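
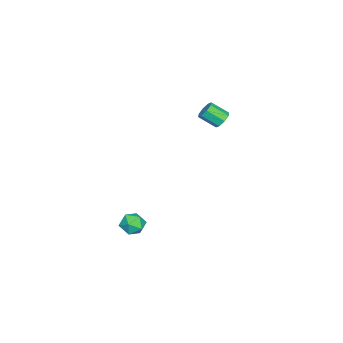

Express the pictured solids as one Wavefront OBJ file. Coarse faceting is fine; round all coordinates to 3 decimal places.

v -3.395 2.912 1.263
v -3.074 2.702 0.897
v -2.904 1.857 1.532
v -3.225 2.068 1.897
v -2.875 2.939 1.16
v -2.706 2.094 1.795
v -2.981 3.161 1.483
v -2.812 2.316 2.118
v -3.329 3.237 1.677
v -3.16 2.392 2.311
v -3.716 3.123 1.628
v -3.546 2.278 2.263
v -3.914 2.886 1.365
v -3.745 2.041 2
v -3.808 2.664 1.042
v -3.639 1.819 1.677
v -3.46 2.588 0.849
v -3.291 1.743 1.483
v 3.314 1.357 -2.69
v 3.642 1.58 -2.133
v 3.018 0.44 -2.147
v 3.346 0.663 -1.59
v 2.777 0.977 -1.801
v 2.959 1.544 -2.136
v 3.701 0.476 -2.144
v 3.883 1.043 -2.479
v 3.881 1.036 -1.796
v 3.31 1.346 -1.584
v 3.35 0.674 -2.696
v 2.779 0.984 -2.484
f 2 1 5
f 2 5 3
f 3 5 6
f 3 6 4
f 5 1 7
f 5 7 6
f 6 7 8
f 6 8 4
f 7 1 9
f 7 9 8
f 8 9 10
f 8 10 4
f 9 1 11
f 9 11 10
f 10 11 12
f 10 12 4
f 11 1 13
f 11 13 12
f 12 13 14
f 12 14 4
f 13 1 15
f 13 15 14
f 14 15 16
f 14 16 4
f 15 1 17
f 15 17 16
f 16 17 18
f 16 18 4
f 17 1 2
f 17 2 18
f 18 2 3
f 18 3 4
f 19 30 24
f 19 24 20
f 19 20 26
f 19 26 29
f 19 29 30
f 20 24 28
f 24 30 23
f 30 29 21
f 29 26 25
f 26 20 27
f 22 28 23
f 22 23 21
f 22 21 25
f 22 25 27
f 22 27 28
f 23 28 24
f 21 23 30
f 25 21 29
f 27 25 26
f 28 27 20



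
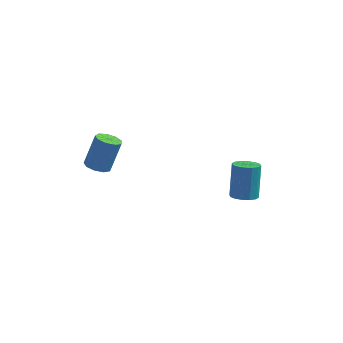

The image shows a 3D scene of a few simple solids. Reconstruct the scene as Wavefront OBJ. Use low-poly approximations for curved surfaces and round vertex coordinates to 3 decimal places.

v 2.829 2.332 -3.062
v 3.353 2.058 -2.915
v 3.316 2.773 -1.451
v 2.791 3.048 -1.598
v 3.438 2.332 -3.046
v 3.401 3.047 -1.582
v 3.36 2.606 -3.182
v 3.323 3.321 -1.718
v 3.14 2.807 -3.286
v 3.103 3.522 -1.822
v 2.836 2.88 -3.33
v 2.799 3.596 -1.866
v 2.53 2.807 -3.302
v 2.493 3.523 -1.838
v 2.304 2.607 -3.209
v 2.267 3.322 -1.745
v 2.219 2.333 -3.078
v 2.182 3.048 -1.614
v 2.297 2.059 -2.942
v 2.26 2.774 -1.478
v 2.517 1.858 -2.838
v 2.48 2.573 -1.374
v 2.821 1.784 -2.794
v 2.784 2.5 -1.33
v 3.127 1.857 -2.822
v 3.09 2.573 -1.358
v -2.278 -1.964 1.836
v -1.931 -2.384 1.905
v -1.575 -1.877 3.194
v -1.922 -1.456 3.124
v -1.752 -2.096 1.742
v -1.396 -1.589 3.031
v -1.82 -1.746 1.623
v -1.464 -1.238 2.912
v -2.102 -1.497 1.603
v -1.746 -0.99 2.892
v -2.466 -1.467 1.692
v -2.11 -0.96 2.981
v -2.742 -1.669 1.848
v -2.386 -1.162 3.137
v -2.802 -2.009 1.998
v -2.445 -1.502 3.287
v -2.616 -2.328 2.072
v -2.259 -1.821 3.361
v -2.272 -2.476 2.035
v -1.916 -1.969 3.324
f 2 1 5
f 2 5 3
f 3 5 6
f 3 6 4
f 5 1 7
f 5 7 6
f 6 7 8
f 6 8 4
f 7 1 9
f 7 9 8
f 8 9 10
f 8 10 4
f 9 1 11
f 9 11 10
f 10 11 12
f 10 12 4
f 11 1 13
f 11 13 12
f 12 13 14
f 12 14 4
f 13 1 15
f 13 15 14
f 14 15 16
f 14 16 4
f 15 1 17
f 15 17 16
f 16 17 18
f 16 18 4
f 17 1 19
f 17 19 18
f 18 19 20
f 18 20 4
f 19 1 21
f 19 21 20
f 20 21 22
f 20 22 4
f 21 1 23
f 21 23 22
f 22 23 24
f 22 24 4
f 23 1 25
f 23 25 24
f 24 25 26
f 24 26 4
f 25 1 2
f 25 2 26
f 26 2 3
f 26 3 4
f 28 27 31
f 28 31 29
f 29 31 32
f 29 32 30
f 31 27 33
f 31 33 32
f 32 33 34
f 32 34 30
f 33 27 35
f 33 35 34
f 34 35 36
f 34 36 30
f 35 27 37
f 35 37 36
f 36 37 38
f 36 38 30
f 37 27 39
f 37 39 38
f 38 39 40
f 38 40 30
f 39 27 41
f 39 41 40
f 40 41 42
f 40 42 30
f 41 27 43
f 41 43 42
f 42 43 44
f 42 44 30
f 43 27 45
f 43 45 44
f 44 45 46
f 44 46 30
f 45 27 28
f 45 28 46
f 46 28 29
f 46 29 30



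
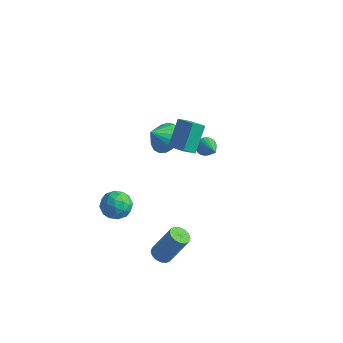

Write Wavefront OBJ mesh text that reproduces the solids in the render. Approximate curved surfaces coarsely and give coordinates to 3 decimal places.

v 1.351 4.016 -1.588
v 1.707 4.542 -1.51
v 2.629 3.004 -0.612
v 1.561 4.551 -1.308
v 1.382 4.48 -1.148
v 1.199 4.338 -1.056
v 1.039 4.146 -1.044
v 0.926 3.935 -1.115
v 0.878 3.736 -1.259
v 0.902 3.58 -1.452
v 0.994 3.49 -1.666
v 1.141 3.48 -1.868
v 1.319 3.552 -2.027
v 1.502 3.694 -2.12
v 1.662 3.885 -2.131
v 1.775 4.096 -2.06
v 1.823 4.295 -1.917
v 1.799 4.451 -1.724
v -0.731 -2.116 -2.096
v 0.248 -2.075 -2.219
v -0.628 -3.685 -1.801
v 0.351 -3.644 -1.924
v -0.067 -3.212 -1.139
v -0.13 -2.243 -1.322
v -0.25 -3.517 -2.698
v -0.313 -2.548 -2.881
v 0.546 -2.941 -2.591
v 0.659 -2.752 -1.628
v -1.039 -3.008 -2.392
v -0.926 -2.819 -1.429
v -0.251 -1.958 -2.183
v -0.129 -3.802 -1.837
v -0.375 -3.548 -1.375
v 0.201 -3.524 -1.448
v -0.473 -2.057 -1.656
v 0.103 -2.032 -1.728
v -0.082 -2.701 -1.094
v -0.483 -3.728 -2.292
v 0.093 -3.703 -2.364
v -0.581 -2.236 -2.572
v -0.005 -2.212 -2.645
v -0.298 -3.059 -2.926
v 0.5 -2.443 -2.475
v 0.561 -3.365 -2.301
v 0.207 -3.29 -2.756
v 0.17 -2.721 -2.864
v 0.567 -2.332 -1.908
v 0.627 -3.254 -1.735
v 0.382 -3 -1.274
v 0.344 -2.43 -1.381
v 0.742 -2.841 -2.127
v -1.007 -2.506 -2.285
v -0.947 -3.428 -2.112
v -0.724 -3.33 -2.639
v -0.762 -2.76 -2.746
v -0.941 -2.395 -1.719
v -0.88 -3.317 -1.545
v -0.55 -3.039 -1.156
v -0.587 -2.47 -1.264
v -1.122 -2.919 -1.893
v 2.206 0.003 2.141
v 1.851 -0.693 2.733
v 2.027 1.242 3.489
v 1.672 0.547 4.081
v 3.328 -0.247 2.519
v 2.973 -0.942 3.111
v 3.149 0.993 3.867
v 2.794 0.297 4.459
v 2.964 -3.164 -4.591
v 3.327 -3.703 -4.601
v 4.22 -3.134 -2.718
v 3.856 -2.596 -2.709
v 3.512 -3.47 -4.759
v 4.405 -2.902 -2.876
v 3.55 -3.156 -4.872
v 4.443 -2.587 -2.989
v 3.431 -2.843 -4.91
v 4.323 -2.275 -3.027
v 3.186 -2.617 -4.862
v 4.079 -2.048 -2.979
v 2.882 -2.537 -4.742
v 3.775 -1.969 -2.859
v 2.6 -2.626 -4.582
v 3.493 -2.057 -2.699
v 2.415 -2.858 -4.424
v 3.308 -2.29 -2.541
v 2.377 -3.173 -4.311
v 3.27 -2.604 -2.428
v 2.497 -3.485 -4.273
v 3.389 -2.917 -2.39
v 2.741 -3.712 -4.321
v 3.634 -3.143 -2.438
v 3.045 -3.791 -4.441
v 3.938 -3.223 -2.558
v 0.314 1.333 0.928
v 1.2 0.771 0.889
v -0.154 0.527 1.892
v 1.297 1.125 1.232
v 1.169 1.527 1.506
v 0.845 1.884 1.647
v 0.399 2.115 1.624
v -0.066 2.167 1.442
v -0.444 2.027 1.142
v -0.649 1.729 0.793
v -0.633 1.34 0.475
v -0.4 0.95 0.261
v -0.004 0.647 0.2
v 0.465 0.501 0.306
v 0.9 0.546 0.554
f 2 1 4
f 2 4 3
f 4 1 5
f 4 5 3
f 5 1 6
f 5 6 3
f 6 1 7
f 6 7 3
f 7 1 8
f 7 8 3
f 8 1 9
f 8 9 3
f 9 1 10
f 9 10 3
f 10 1 11
f 10 11 3
f 11 1 12
f 11 12 3
f 12 1 13
f 12 13 3
f 13 1 14
f 13 14 3
f 14 1 15
f 14 15 3
f 15 1 16
f 15 16 3
f 16 1 17
f 16 17 3
f 17 1 18
f 17 18 3
f 18 1 2
f 18 2 3
f 19 56 35
f 56 30 59
f 35 59 24
f 56 59 35
f 19 35 31
f 35 24 36
f 31 36 20
f 35 36 31
f 19 31 40
f 31 20 41
f 40 41 26
f 31 41 40
f 19 40 52
f 40 26 55
f 52 55 29
f 40 55 52
f 19 52 56
f 52 29 60
f 56 60 30
f 52 60 56
f 20 36 47
f 36 24 50
f 47 50 28
f 36 50 47
f 24 59 37
f 59 30 58
f 37 58 23
f 59 58 37
f 30 60 57
f 60 29 53
f 57 53 21
f 60 53 57
f 29 55 54
f 55 26 42
f 54 42 25
f 55 42 54
f 26 41 46
f 41 20 43
f 46 43 27
f 41 43 46
f 22 48 34
f 48 28 49
f 34 49 23
f 48 49 34
f 22 34 32
f 34 23 33
f 32 33 21
f 34 33 32
f 22 32 39
f 32 21 38
f 39 38 25
f 32 38 39
f 22 39 44
f 39 25 45
f 44 45 27
f 39 45 44
f 22 44 48
f 44 27 51
f 48 51 28
f 44 51 48
f 23 49 37
f 49 28 50
f 37 50 24
f 49 50 37
f 21 33 57
f 33 23 58
f 57 58 30
f 33 58 57
f 25 38 54
f 38 21 53
f 54 53 29
f 38 53 54
f 27 45 46
f 45 25 42
f 46 42 26
f 45 42 46
f 28 51 47
f 51 27 43
f 47 43 20
f 51 43 47
f 62 64 61
f 65 62 61
f 61 64 63
f 63 65 61
f 62 68 64
f 66 62 65
f 66 68 62
f 64 68 63
f 67 65 63
f 63 68 67
f 67 66 65
f 68 66 67
f 70 69 73
f 70 73 71
f 71 73 74
f 71 74 72
f 73 69 75
f 73 75 74
f 74 75 76
f 74 76 72
f 75 69 77
f 75 77 76
f 76 77 78
f 76 78 72
f 77 69 79
f 77 79 78
f 78 79 80
f 78 80 72
f 79 69 81
f 79 81 80
f 80 81 82
f 80 82 72
f 81 69 83
f 81 83 82
f 82 83 84
f 82 84 72
f 83 69 85
f 83 85 84
f 84 85 86
f 84 86 72
f 85 69 87
f 85 87 86
f 86 87 88
f 86 88 72
f 87 69 89
f 87 89 88
f 88 89 90
f 88 90 72
f 89 69 91
f 89 91 90
f 90 91 92
f 90 92 72
f 91 69 93
f 91 93 92
f 92 93 94
f 92 94 72
f 93 69 70
f 93 70 94
f 94 70 71
f 94 71 72
f 96 95 98
f 96 98 97
f 98 95 99
f 98 99 97
f 99 95 100
f 99 100 97
f 100 95 101
f 100 101 97
f 101 95 102
f 101 102 97
f 102 95 103
f 102 103 97
f 103 95 104
f 103 104 97
f 104 95 105
f 104 105 97
f 105 95 106
f 105 106 97
f 106 95 107
f 106 107 97
f 107 95 108
f 107 108 97
f 108 95 109
f 108 109 97
f 109 95 96
f 109 96 97



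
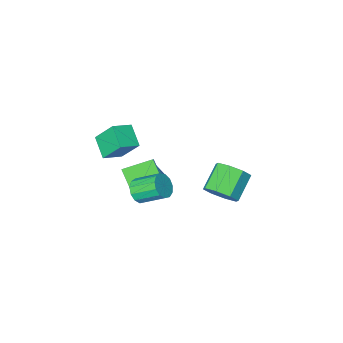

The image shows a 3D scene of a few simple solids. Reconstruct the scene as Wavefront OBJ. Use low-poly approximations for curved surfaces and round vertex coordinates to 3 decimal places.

v -0.985 -3.507 -4.738
v -2.142 -3.353 -4.08
v -0.484 -1.992 -4.213
v -1.641 -1.837 -3.555
v -0.599 -3.903 -3.965
v -1.756 -3.748 -3.307
v -0.098 -2.387 -3.44
v -1.255 -2.233 -2.782
v -3.129 0.847 -2.89
v -2.624 1.224 -2.037
v -3.867 0.489 -0.978
v -4.371 0.113 -1.83
v -3.177 1.743 -2.325
v -4.419 1.008 -1.266
v -3.702 1.738 -2.944
v -4.944 1.003 -1.885
v -3.891 1.211 -3.531
v -5.133 0.476 -2.472
v -3.633 0.471 -3.742
v -4.876 -0.264 -2.683
v -3.081 -0.048 -3.454
v -4.323 -0.783 -2.395
v -2.556 -0.043 -2.835
v -3.798 -0.778 -1.776
v -2.367 0.484 -2.248
v -3.609 -0.251 -1.189
v -0 -0.904 0.22
v 0.6 0.097 1.256
v 0.005 0.475 -1.116
v 0.605 1.476 -0.08
v 1.615 -1.376 -0.26
v 2.215 -0.375 0.776
v 1.62 0.003 -1.596
v 2.22 1.004 -0.56
v 1.525 0.355 3.009
v 1.335 -0.838 3.737
v 2.668 0.43 3.43
v 2.477 -0.762 4.159
v 2.083 -0.558 1.661
v 1.892 -1.75 2.39
v 3.225 -0.482 2.083
v 3.035 -1.675 2.811
v 2.463 1.936 0.927
v 3.002 1.947 1.477
v 2.115 2.975 2.324
v 1.577 2.964 1.773
v 3.104 2.264 1.199
v 2.218 3.293 2.046
v 3.003 2.477 0.835
v 2.117 3.505 1.681
v 2.731 2.518 0.5
v 1.844 3.546 1.346
v 2.373 2.374 0.3
v 1.487 3.402 1.147
v 2.044 2.091 0.299
v 1.158 3.119 1.146
v 1.849 1.759 0.498
v 0.962 2.787 1.345
v 1.848 1.483 0.833
v 0.961 2.511 1.679
v 2.043 1.35 1.197
v 1.156 2.379 2.044
v 2.371 1.404 1.476
v 1.484 2.432 2.322
v 2.728 1.627 1.58
v 1.842 2.655 2.427
f 2 4 1
f 5 2 1
f 1 4 3
f 3 5 1
f 2 8 4
f 6 2 5
f 6 8 2
f 4 8 3
f 7 5 3
f 3 8 7
f 7 6 5
f 8 6 7
f 10 9 13
f 10 13 11
f 11 13 14
f 11 14 12
f 13 9 15
f 13 15 14
f 14 15 16
f 14 16 12
f 15 9 17
f 15 17 16
f 16 17 18
f 16 18 12
f 17 9 19
f 17 19 18
f 18 19 20
f 18 20 12
f 19 9 21
f 19 21 20
f 20 21 22
f 20 22 12
f 21 9 23
f 21 23 22
f 22 23 24
f 22 24 12
f 23 9 25
f 23 25 24
f 24 25 26
f 24 26 12
f 25 9 10
f 25 10 26
f 26 10 11
f 26 11 12
f 28 30 27
f 31 28 27
f 27 30 29
f 29 31 27
f 28 34 30
f 32 28 31
f 32 34 28
f 30 34 29
f 33 31 29
f 29 34 33
f 33 32 31
f 34 32 33
f 36 38 35
f 39 36 35
f 35 38 37
f 37 39 35
f 36 42 38
f 40 36 39
f 40 42 36
f 38 42 37
f 41 39 37
f 37 42 41
f 41 40 39
f 42 40 41
f 44 43 47
f 44 47 45
f 45 47 48
f 45 48 46
f 47 43 49
f 47 49 48
f 48 49 50
f 48 50 46
f 49 43 51
f 49 51 50
f 50 51 52
f 50 52 46
f 51 43 53
f 51 53 52
f 52 53 54
f 52 54 46
f 53 43 55
f 53 55 54
f 54 55 56
f 54 56 46
f 55 43 57
f 55 57 56
f 56 57 58
f 56 58 46
f 57 43 59
f 57 59 58
f 58 59 60
f 58 60 46
f 59 43 61
f 59 61 60
f 60 61 62
f 60 62 46
f 61 43 63
f 61 63 62
f 62 63 64
f 62 64 46
f 63 43 65
f 63 65 64
f 64 65 66
f 64 66 46
f 65 43 44
f 65 44 66
f 66 44 45
f 66 45 46



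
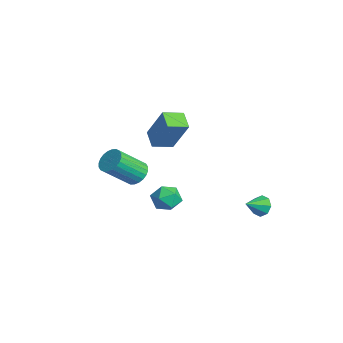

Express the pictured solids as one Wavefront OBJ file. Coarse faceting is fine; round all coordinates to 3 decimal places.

v 1.186 -1.13 -3.098
v 1.625 -1.821 -3.154
v 0.115 -1.839 -2.766
v 0.554 -2.53 -2.822
v 0.703 -1.996 -2.216
v 1.365 -1.558 -2.422
v 0.375 -2.102 -3.498
v 1.037 -1.664 -3.704
v 1.124 -2.421 -3.401
v 1.327 -2.356 -2.609
v 0.413 -1.304 -3.311
v 0.616 -1.239 -2.519
v -2.066 -1.754 -0.11
v -1.181 -1.275 1.665
v -2.106 -0.669 -0.383
v -1.222 -0.19 1.392
v -1.138 -1.83 -0.552
v -0.254 -1.351 1.223
v -1.179 -0.745 -0.825
v -0.294 -0.266 0.95
v 0.837 -3.271 -0.958
v 1.511 -3.381 -1.153
v 1.656 -4.719 0.102
v 0.983 -4.609 0.298
v 1.543 -3.191 -0.954
v 1.688 -4.529 0.301
v 1.467 -3.013 -0.756
v 1.613 -4.351 0.499
v 1.296 -2.875 -0.588
v 1.441 -4.212 0.667
v 1.054 -2.796 -0.477
v 1.2 -4.134 0.778
v 0.78 -2.79 -0.438
v 0.926 -4.128 0.817
v 0.514 -2.858 -0.479
v 0.66 -4.195 0.776
v 0.298 -2.988 -0.593
v 0.444 -4.325 0.662
v 0.164 -3.161 -0.762
v 0.309 -4.499 0.493
v 0.132 -3.351 -0.961
v 0.277 -4.689 0.294
v 0.207 -3.529 -1.159
v 0.353 -4.867 0.096
v 0.379 -3.668 -1.327
v 0.524 -5.005 -0.072
v 0.62 -3.746 -1.438
v 0.766 -5.084 -0.183
v 0.894 -3.752 -1.477
v 1.04 -5.09 -0.222
v 1.16 -3.685 -1.436
v 1.306 -5.022 -0.181
v 1.376 -3.555 -1.322
v 1.522 -4.892 -0.067
v 2.16 2.471 -3.685
v 2.663 2.763 -3.443
v 2.44 1.549 -3.155
v 2.273 2.805 -3.163
v 1.816 2.652 -3.189
v 1.561 2.392 -3.505
v 1.657 2.179 -3.927
v 2.047 2.137 -4.207
v 2.503 2.29 -4.181
v 2.758 2.55 -3.865
f 1 12 6
f 1 6 2
f 1 2 8
f 1 8 11
f 1 11 12
f 2 6 10
f 6 12 5
f 12 11 3
f 11 8 7
f 8 2 9
f 4 10 5
f 4 5 3
f 4 3 7
f 4 7 9
f 4 9 10
f 5 10 6
f 3 5 12
f 7 3 11
f 9 7 8
f 10 9 2
f 14 16 13
f 17 14 13
f 13 16 15
f 15 17 13
f 14 20 16
f 18 14 17
f 18 20 14
f 16 20 15
f 19 17 15
f 15 20 19
f 19 18 17
f 20 18 19
f 22 21 25
f 22 25 23
f 23 25 26
f 23 26 24
f 25 21 27
f 25 27 26
f 26 27 28
f 26 28 24
f 27 21 29
f 27 29 28
f 28 29 30
f 28 30 24
f 29 21 31
f 29 31 30
f 30 31 32
f 30 32 24
f 31 21 33
f 31 33 32
f 32 33 34
f 32 34 24
f 33 21 35
f 33 35 34
f 34 35 36
f 34 36 24
f 35 21 37
f 35 37 36
f 36 37 38
f 36 38 24
f 37 21 39
f 37 39 38
f 38 39 40
f 38 40 24
f 39 21 41
f 39 41 40
f 40 41 42
f 40 42 24
f 41 21 43
f 41 43 42
f 42 43 44
f 42 44 24
f 43 21 45
f 43 45 44
f 44 45 46
f 44 46 24
f 45 21 47
f 45 47 46
f 46 47 48
f 46 48 24
f 47 21 49
f 47 49 48
f 48 49 50
f 48 50 24
f 49 21 51
f 49 51 50
f 50 51 52
f 50 52 24
f 51 21 53
f 51 53 52
f 52 53 54
f 52 54 24
f 53 21 22
f 53 22 54
f 54 22 23
f 54 23 24
f 56 55 58
f 56 58 57
f 58 55 59
f 58 59 57
f 59 55 60
f 59 60 57
f 60 55 61
f 60 61 57
f 61 55 62
f 61 62 57
f 62 55 63
f 62 63 57
f 63 55 64
f 63 64 57
f 64 55 56
f 64 56 57



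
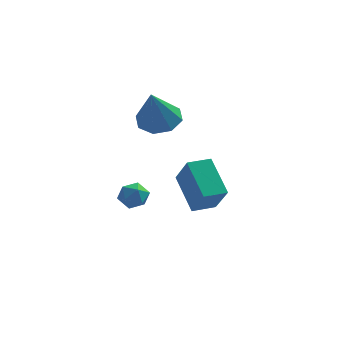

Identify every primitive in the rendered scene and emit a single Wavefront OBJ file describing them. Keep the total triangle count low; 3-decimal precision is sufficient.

v -1.9 2.359 -0.162
v -0.884 2.192 -0.144
v -2.1 1.341 1.722
v -1.084 2.871 0.202
v -1.762 3.251 0.335
v -2.521 3.108 0.177
v -2.916 2.526 -0.179
v -2.716 1.846 -0.525
v -2.038 1.467 -0.658
v -1.279 1.61 -0.5
v -2.634 -2.508 -1.767
v -2.093 -2.657 -1.341
v -2.347 -3.383 -2.439
v -1.806 -3.532 -2.013
v -2.466 -3.635 -1.792
v -2.644 -3.095 -1.376
v -1.796 -2.945 -2.404
v -1.974 -2.405 -1.988
v -1.575 -2.927 -1.735
v -1.989 -3.354 -1.357
v -2.451 -2.686 -2.423
v -2.865 -3.113 -2.045
v -0.367 1.174 -5.066
v -1.223 2.571 -3.835
v 0.588 1.778 -5.088
v -0.268 3.175 -3.856
v 0.228 0.285 -3.644
v -0.628 1.682 -2.412
v 1.183 0.889 -3.665
v 0.327 2.286 -2.434
f 2 1 4
f 2 4 3
f 4 1 5
f 4 5 3
f 5 1 6
f 5 6 3
f 6 1 7
f 6 7 3
f 7 1 8
f 7 8 3
f 8 1 9
f 8 9 3
f 9 1 10
f 9 10 3
f 10 1 2
f 10 2 3
f 11 22 16
f 11 16 12
f 11 12 18
f 11 18 21
f 11 21 22
f 12 16 20
f 16 22 15
f 22 21 13
f 21 18 17
f 18 12 19
f 14 20 15
f 14 15 13
f 14 13 17
f 14 17 19
f 14 19 20
f 15 20 16
f 13 15 22
f 17 13 21
f 19 17 18
f 20 19 12
f 24 26 23
f 27 24 23
f 23 26 25
f 25 27 23
f 24 30 26
f 28 24 27
f 28 30 24
f 26 30 25
f 29 27 25
f 25 30 29
f 29 28 27
f 30 28 29



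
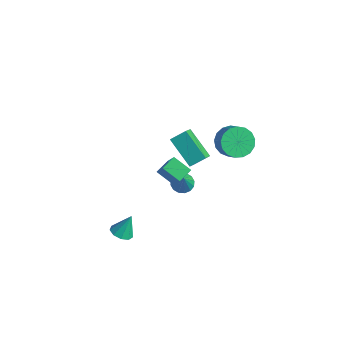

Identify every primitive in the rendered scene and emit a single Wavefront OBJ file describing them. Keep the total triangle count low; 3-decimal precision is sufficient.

v 1.077 -1.49 0.158
v 1.578 -1.744 -0.207
v 1.823 -2.03 1.562
v 1.676 -1.42 -0.134
v 1.614 -1.114 0.017
v 1.407 -0.909 0.206
v 1.112 -0.859 0.382
v 0.808 -0.979 0.497
v 0.576 -1.235 0.522
v 0.478 -1.56 0.449
v 0.54 -1.865 0.298
v 0.747 -2.071 0.109
v 1.042 -2.12 -0.066
v 1.346 -2.001 -0.182
v 2.256 0.999 3.321
v 2.915 1.307 2.635
v 3.703 1.088 3.293
v 3.044 0.781 3.979
v 2.816 1.703 2.884
v 3.604 1.485 3.543
v 2.589 1.938 3.234
v 3.377 1.719 3.893
v 2.286 1.958 3.604
v 3.074 1.739 4.262
v 1.975 1.758 3.908
v 2.763 1.539 4.567
v 1.729 1.385 4.078
v 2.517 1.166 4.737
v 1.604 0.923 4.075
v 2.392 0.704 4.734
v 1.628 0.478 3.899
v 2.416 0.259 4.557
v 1.796 0.153 3.59
v 2.584 -0.065 4.249
v 2.069 0.022 3.219
v 2.857 -0.197 3.878
v 2.385 0.115 2.872
v 3.173 -0.104 3.531
v 2.672 0.41 2.628
v 3.46 0.192 3.286
v 2.863 0.841 2.542
v 3.651 0.622 3.201
v -0.943 -4.269 -4.319
v -0.407 -4.726 -4.168
v -0.777 -3.651 -3.041
v -0.228 -4.322 -4.386
v -0.383 -3.894 -4.573
v -0.8 -3.641 -4.641
v -1.284 -3.682 -4.559
v -1.608 -3.998 -4.364
v -1.621 -4.44 -4.149
v -1.316 -4.803 -4.013
v -0.837 -4.916 -4.02
v -4.371 2.525 -2.452
v -3.959 3.375 -1.869
v -2.603 2.533 -3.711
v -2.192 3.383 -3.128
v -3.768 1.657 -1.612
v -3.357 2.507 -1.029
v -2.001 1.665 -2.871
v -1.589 2.515 -2.288
v 1.265 -3.471 2.685
v 2.415 -3.996 4.286
v 1.173 -2.613 3.032
v 2.323 -3.138 4.633
v 2.257 -3.122 2.087
v 3.407 -3.647 3.688
v 2.165 -2.264 2.434
v 3.315 -2.789 4.035
f 2 1 4
f 2 4 3
f 4 1 5
f 4 5 3
f 5 1 6
f 5 6 3
f 6 1 7
f 6 7 3
f 7 1 8
f 7 8 3
f 8 1 9
f 8 9 3
f 9 1 10
f 9 10 3
f 10 1 11
f 10 11 3
f 11 1 12
f 11 12 3
f 12 1 13
f 12 13 3
f 13 1 14
f 13 14 3
f 14 1 2
f 14 2 3
f 16 15 19
f 16 19 17
f 17 19 20
f 17 20 18
f 19 15 21
f 19 21 20
f 20 21 22
f 20 22 18
f 21 15 23
f 21 23 22
f 22 23 24
f 22 24 18
f 23 15 25
f 23 25 24
f 24 25 26
f 24 26 18
f 25 15 27
f 25 27 26
f 26 27 28
f 26 28 18
f 27 15 29
f 27 29 28
f 28 29 30
f 28 30 18
f 29 15 31
f 29 31 30
f 30 31 32
f 30 32 18
f 31 15 33
f 31 33 32
f 32 33 34
f 32 34 18
f 33 15 35
f 33 35 34
f 34 35 36
f 34 36 18
f 35 15 37
f 35 37 36
f 36 37 38
f 36 38 18
f 37 15 39
f 37 39 38
f 38 39 40
f 38 40 18
f 39 15 41
f 39 41 40
f 40 41 42
f 40 42 18
f 41 15 16
f 41 16 42
f 42 16 17
f 42 17 18
f 44 43 46
f 44 46 45
f 46 43 47
f 46 47 45
f 47 43 48
f 47 48 45
f 48 43 49
f 48 49 45
f 49 43 50
f 49 50 45
f 50 43 51
f 50 51 45
f 51 43 52
f 51 52 45
f 52 43 53
f 52 53 45
f 53 43 44
f 53 44 45
f 55 57 54
f 58 55 54
f 54 57 56
f 56 58 54
f 55 61 57
f 59 55 58
f 59 61 55
f 57 61 56
f 60 58 56
f 56 61 60
f 60 59 58
f 61 59 60
f 63 65 62
f 66 63 62
f 62 65 64
f 64 66 62
f 63 69 65
f 67 63 66
f 67 69 63
f 65 69 64
f 68 66 64
f 64 69 68
f 68 67 66
f 69 67 68



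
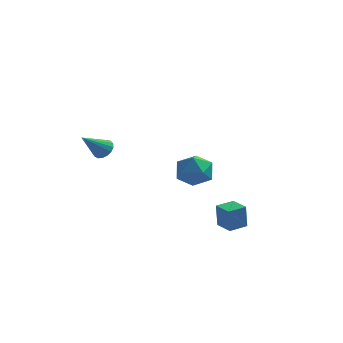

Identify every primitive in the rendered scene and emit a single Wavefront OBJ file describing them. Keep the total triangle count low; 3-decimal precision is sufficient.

v 3.675 -3.634 -0.932
v 3.61 -3.697 0.445
v 2.867 -2.888 -0.936
v 2.801 -2.951 0.441
v 4.399 -2.849 -0.861
v 4.333 -2.912 0.516
v 3.59 -2.103 -0.865
v 3.525 -2.166 0.512
v -3.511 -1.499 3.204
v -3.142 -2.018 2.997
v -4.349 -2.561 4.376
v -2.969 -1.892 3.236
v -2.92 -1.676 3.467
v -3.006 -1.419 3.638
v -3.208 -1.18 3.71
v -3.479 -1.014 3.666
v -3.757 -0.96 3.517
v -3.979 -1.029 3.295
v -4.094 -1.205 3.053
v -4.074 -1.449 2.846
v -3.926 -1.704 2.721
v -3.682 -1.912 2.706
v -3.4 -2.026 2.806
v 0.294 3.242 1.164
v 1.315 2.68 0.995
v -0.515 2.18 -0.195
v 0.506 1.618 -0.364
v -0.098 1.454 0.633
v 0.402 2.111 1.474
v 0.398 2.749 -0.674
v 0.898 3.406 0.167
v 1.379 2.376 -0.141
v 1.073 1.575 0.667
v -0.273 3.285 0.133
v -0.579 2.484 0.941
f 2 4 1
f 5 2 1
f 1 4 3
f 3 5 1
f 2 8 4
f 6 2 5
f 6 8 2
f 4 8 3
f 7 5 3
f 3 8 7
f 7 6 5
f 8 6 7
f 10 9 12
f 10 12 11
f 12 9 13
f 12 13 11
f 13 9 14
f 13 14 11
f 14 9 15
f 14 15 11
f 15 9 16
f 15 16 11
f 16 9 17
f 16 17 11
f 17 9 18
f 17 18 11
f 18 9 19
f 18 19 11
f 19 9 20
f 19 20 11
f 20 9 21
f 20 21 11
f 21 9 22
f 21 22 11
f 22 9 23
f 22 23 11
f 23 9 10
f 23 10 11
f 24 35 29
f 24 29 25
f 24 25 31
f 24 31 34
f 24 34 35
f 25 29 33
f 29 35 28
f 35 34 26
f 34 31 30
f 31 25 32
f 27 33 28
f 27 28 26
f 27 26 30
f 27 30 32
f 27 32 33
f 28 33 29
f 26 28 35
f 30 26 34
f 32 30 31
f 33 32 25



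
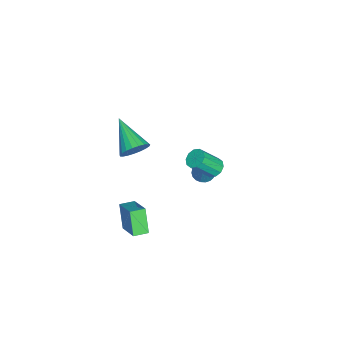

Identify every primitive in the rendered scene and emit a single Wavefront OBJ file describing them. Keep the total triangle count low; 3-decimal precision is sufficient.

v 2.22 -2.323 2.837
v 2.688 -2.345 3.51
v 0.78 -3.437 3.803
v 2.503 -2.062 3.561
v 2.27 -1.825 3.486
v 2.028 -1.674 3.3
v 1.819 -1.635 3.033
v 1.679 -1.716 2.732
v 1.633 -1.901 2.45
v 1.689 -2.159 2.234
v 1.836 -2.446 2.123
v 2.049 -2.712 2.135
v 2.292 -2.91 2.269
v 2.523 -3.007 2.501
v 2.701 -2.986 2.791
v 2.796 -2.85 3.089
v 2.791 -2.623 3.343
v 1.17 -3.44 -3.334
v 2.327 -2.623 -2.507
v 0.723 -2.733 -3.406
v 1.879 -1.916 -2.58
v 1.881 -3.124 -4.64
v 3.037 -2.307 -3.814
v 1.433 -2.417 -4.713
v 2.59 -1.6 -3.886
v 2.298 1.672 2.286
v 2.776 1.545 1.983
v 3.3 0.681 3.171
v 2.822 0.808 3.474
v 2.84 1.844 2.171
v 3.364 0.979 3.359
v 2.697 2.076 2.404
v 3.221 1.212 3.592
v 2.401 2.154 2.591
v 2.926 1.29 3.779
v 2.066 2.048 2.662
v 2.591 1.184 3.85
v 1.82 1.799 2.589
v 2.344 0.935 3.777
v 1.756 1.501 2.401
v 2.28 0.636 3.589
v 1.899 1.268 2.168
v 2.423 0.404 3.356
v 2.194 1.19 1.981
v 2.719 0.326 3.169
v 2.529 1.296 1.91
v 3.054 0.432 3.098
v -2.335 0.323 -3.611
v -1.946 0.781 -3.765
v -1.636 0.935 -2.523
v -2.025 0.477 -2.369
v -2.184 0.914 -3.722
v -1.874 1.068 -2.48
v -2.452 0.93 -3.658
v -2.142 1.084 -2.415
v -2.697 0.826 -3.584
v -2.386 0.98 -2.341
v -2.87 0.622 -3.515
v -2.559 0.776 -2.273
v -2.937 0.359 -3.466
v -2.626 0.513 -2.223
v -2.885 0.089 -3.445
v -2.574 0.243 -2.202
v -2.724 -0.135 -3.457
v -2.414 0.019 -2.215
v -2.486 -0.268 -3.5
v -2.176 -0.114 -2.258
v -2.218 -0.284 -3.565
v -1.908 -0.13 -2.322
v -1.974 -0.18 -3.639
v -1.663 -0.026 -2.396
v -1.801 0.024 -3.707
v -1.49 0.178 -2.465
v -1.734 0.287 -3.757
v -1.423 0.441 -2.514
v -1.786 0.557 -3.778
v -1.475 0.711 -2.535
f 2 1 4
f 2 4 3
f 4 1 5
f 4 5 3
f 5 1 6
f 5 6 3
f 6 1 7
f 6 7 3
f 7 1 8
f 7 8 3
f 8 1 9
f 8 9 3
f 9 1 10
f 9 10 3
f 10 1 11
f 10 11 3
f 11 1 12
f 11 12 3
f 12 1 13
f 12 13 3
f 13 1 14
f 13 14 3
f 14 1 15
f 14 15 3
f 15 1 16
f 15 16 3
f 16 1 17
f 16 17 3
f 17 1 2
f 17 2 3
f 19 21 18
f 22 19 18
f 18 21 20
f 20 22 18
f 19 25 21
f 23 19 22
f 23 25 19
f 21 25 20
f 24 22 20
f 20 25 24
f 24 23 22
f 25 23 24
f 27 26 30
f 27 30 28
f 28 30 31
f 28 31 29
f 30 26 32
f 30 32 31
f 31 32 33
f 31 33 29
f 32 26 34
f 32 34 33
f 33 34 35
f 33 35 29
f 34 26 36
f 34 36 35
f 35 36 37
f 35 37 29
f 36 26 38
f 36 38 37
f 37 38 39
f 37 39 29
f 38 26 40
f 38 40 39
f 39 40 41
f 39 41 29
f 40 26 42
f 40 42 41
f 41 42 43
f 41 43 29
f 42 26 44
f 42 44 43
f 43 44 45
f 43 45 29
f 44 26 46
f 44 46 45
f 45 46 47
f 45 47 29
f 46 26 27
f 46 27 47
f 47 27 28
f 47 28 29
f 49 48 52
f 49 52 50
f 50 52 53
f 50 53 51
f 52 48 54
f 52 54 53
f 53 54 55
f 53 55 51
f 54 48 56
f 54 56 55
f 55 56 57
f 55 57 51
f 56 48 58
f 56 58 57
f 57 58 59
f 57 59 51
f 58 48 60
f 58 60 59
f 59 60 61
f 59 61 51
f 60 48 62
f 60 62 61
f 61 62 63
f 61 63 51
f 62 48 64
f 62 64 63
f 63 64 65
f 63 65 51
f 64 48 66
f 64 66 65
f 65 66 67
f 65 67 51
f 66 48 68
f 66 68 67
f 67 68 69
f 67 69 51
f 68 48 70
f 68 70 69
f 69 70 71
f 69 71 51
f 70 48 72
f 70 72 71
f 71 72 73
f 71 73 51
f 72 48 74
f 72 74 73
f 73 74 75
f 73 75 51
f 74 48 76
f 74 76 75
f 75 76 77
f 75 77 51
f 76 48 49
f 76 49 77
f 77 49 50
f 77 50 51



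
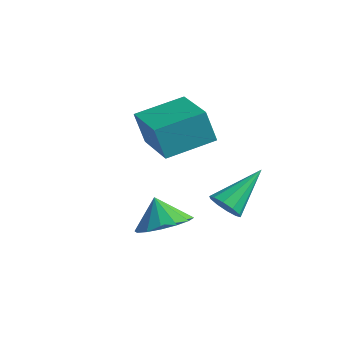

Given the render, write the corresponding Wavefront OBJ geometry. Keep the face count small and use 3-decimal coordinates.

v 2.998 -3.68 -2.582
v 3.755 -3.977 -2.09
v 2.462 -3.52 -1.658
v 3.817 -3.492 -2.138
v 3.66 -3.057 -2.306
v 3.325 -2.789 -2.547
v 2.903 -2.76 -2.797
v 2.507 -2.978 -2.99
v 2.242 -3.383 -3.073
v 2.18 -3.869 -3.025
v 2.337 -4.304 -2.858
v 2.671 -4.572 -2.617
v 3.093 -4.601 -2.366
v 3.49 -4.383 -2.173
v 0.603 -1.799 -0.766
v 0.255 -1.931 0.438
v 1.382 -0.248 -0.372
v 1.035 -0.38 0.832
v 2.245 -2.72 -0.392
v 1.898 -2.852 0.812
v 3.025 -1.169 0.002
v 2.677 -1.301 1.206
v 3.174 -0.917 -3.199
v 3.689 -0.764 -3.547
v 3.406 0.657 -2.161
v 3.371 -0.603 -3.72
v 2.979 -0.562 -3.694
v 2.661 -0.657 -3.479
v 2.539 -0.851 -3.157
v 2.659 -1.071 -2.851
v 2.976 -1.232 -2.678
v 3.369 -1.272 -2.704
v 3.687 -1.178 -2.919
v 3.809 -0.983 -3.241
f 2 1 4
f 2 4 3
f 4 1 5
f 4 5 3
f 5 1 6
f 5 6 3
f 6 1 7
f 6 7 3
f 7 1 8
f 7 8 3
f 8 1 9
f 8 9 3
f 9 1 10
f 9 10 3
f 10 1 11
f 10 11 3
f 11 1 12
f 11 12 3
f 12 1 13
f 12 13 3
f 13 1 14
f 13 14 3
f 14 1 2
f 14 2 3
f 16 18 15
f 19 16 15
f 15 18 17
f 17 19 15
f 16 22 18
f 20 16 19
f 20 22 16
f 18 22 17
f 21 19 17
f 17 22 21
f 21 20 19
f 22 20 21
f 24 23 26
f 24 26 25
f 26 23 27
f 26 27 25
f 27 23 28
f 27 28 25
f 28 23 29
f 28 29 25
f 29 23 30
f 29 30 25
f 30 23 31
f 30 31 25
f 31 23 32
f 31 32 25
f 32 23 33
f 32 33 25
f 33 23 34
f 33 34 25
f 34 23 24
f 34 24 25



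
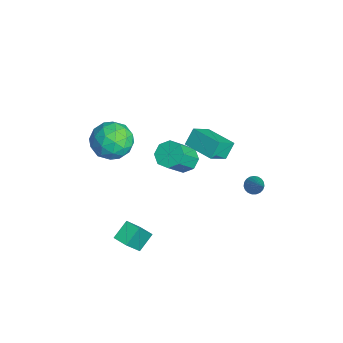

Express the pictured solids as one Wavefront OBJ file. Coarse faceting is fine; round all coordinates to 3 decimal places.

v -2.701 0.782 -2.892
v -2.015 0.54 -3.405
v -1.213 -0.544 -1.821
v -1.899 -0.302 -1.308
v -1.896 1.12 -3.068
v -1.095 0.036 -1.484
v -2.249 1.502 -2.627
v -1.448 0.418 -1.044
v -2.867 1.462 -2.342
v -2.065 0.378 -0.759
v -3.387 1.024 -2.379
v -2.585 -0.06 -0.795
v -3.505 0.444 -2.716
v -2.704 -0.64 -1.132
v -3.152 0.062 -3.156
v -2.351 -1.022 -1.573
v -2.535 0.102 -3.441
v -1.733 -0.982 -1.858
v 0.052 -3.158 3.777
v 1.078 -3.487 3.141
v -1.078 -4.293 2.539
v -0.052 -4.622 1.903
v -0.223 -5.036 3.072
v 0.475 -4.334 3.837
v -0.475 -3.446 1.843
v 0.223 -2.744 2.608
v 0.752 -3.665 1.946
v 0.908 -4.647 2.705
v -0.908 -3.133 2.975
v -0.752 -4.115 3.734
v 0.664 -3.222 3.567
v -0.664 -4.558 2.113
v -0.765 -4.801 2.799
v -0.162 -4.994 2.426
v 0.31 -3.72 3.976
v 0.913 -3.914 3.603
v 0.148 -4.824 3.562
v -0.913 -3.866 2.077
v -0.31 -4.06 1.704
v 0.162 -2.786 3.254
v 0.765 -2.979 2.881
v -0.148 -2.956 2.118
v 1.076 -3.52 2.491
v 0.412 -4.188 1.764
v 0.163 -3.497 1.729
v 0.574 -3.084 2.178
v 1.168 -4.098 2.938
v 0.503 -4.765 2.21
v 0.403 -5.008 2.897
v 0.813 -4.596 3.347
v 0.976 -4.203 2.235
v -0.503 -3.015 3.47
v -1.168 -3.682 2.742
v -0.813 -3.184 2.333
v -0.403 -2.772 2.783
v -0.412 -3.592 3.916
v -1.076 -4.26 3.189
v -0.574 -4.696 3.502
v -0.163 -4.283 3.951
v -0.976 -3.577 3.445
v 3.412 -3.948 -2.838
v 2.869 -3.124 -2.156
v 4.092 -3.457 -2.89
v 3.549 -2.633 -2.208
v 4.191 -4.847 -1.132
v 3.648 -4.023 -0.45
v 4.871 -4.356 -1.184
v 4.328 -3.532 -0.502
v 2.195 3.29 -0.907
v 2.558 3.069 -1.287
v 3.585 3.35 0.387
v 2.583 3.302 -1.324
v 2.541 3.532 -1.29
v 2.439 3.721 -1.189
v 2.295 3.836 -1.04
v 2.134 3.856 -0.867
v 1.983 3.778 -0.702
v 1.869 3.616 -0.572
v 1.811 3.398 -0.5
v 1.82 3.161 -0.498
v 1.893 2.947 -0.567
v 2.019 2.792 -0.695
v 2.175 2.723 -0.859
v 2.334 2.752 -1.032
v 2.47 2.875 -1.183
v -1.577 1.84 0.732
v -0.949 0.804 1.682
v -0.012 2.826 0.771
v 0.616 1.79 1.721
v -1.196 1.27 -0.141
v -0.568 0.234 0.809
v 0.369 2.256 -0.102
v 0.997 1.22 0.848
f 2 1 5
f 2 5 3
f 3 5 6
f 3 6 4
f 5 1 7
f 5 7 6
f 6 7 8
f 6 8 4
f 7 1 9
f 7 9 8
f 8 9 10
f 8 10 4
f 9 1 11
f 9 11 10
f 10 11 12
f 10 12 4
f 11 1 13
f 11 13 12
f 12 13 14
f 12 14 4
f 13 1 15
f 13 15 14
f 14 15 16
f 14 16 4
f 15 1 17
f 15 17 16
f 16 17 18
f 16 18 4
f 17 1 2
f 17 2 18
f 18 2 3
f 18 3 4
f 19 56 35
f 56 30 59
f 35 59 24
f 56 59 35
f 19 35 31
f 35 24 36
f 31 36 20
f 35 36 31
f 19 31 40
f 31 20 41
f 40 41 26
f 31 41 40
f 19 40 52
f 40 26 55
f 52 55 29
f 40 55 52
f 19 52 56
f 52 29 60
f 56 60 30
f 52 60 56
f 20 36 47
f 36 24 50
f 47 50 28
f 36 50 47
f 24 59 37
f 59 30 58
f 37 58 23
f 59 58 37
f 30 60 57
f 60 29 53
f 57 53 21
f 60 53 57
f 29 55 54
f 55 26 42
f 54 42 25
f 55 42 54
f 26 41 46
f 41 20 43
f 46 43 27
f 41 43 46
f 22 48 34
f 48 28 49
f 34 49 23
f 48 49 34
f 22 34 32
f 34 23 33
f 32 33 21
f 34 33 32
f 22 32 39
f 32 21 38
f 39 38 25
f 32 38 39
f 22 39 44
f 39 25 45
f 44 45 27
f 39 45 44
f 22 44 48
f 44 27 51
f 48 51 28
f 44 51 48
f 23 49 37
f 49 28 50
f 37 50 24
f 49 50 37
f 21 33 57
f 33 23 58
f 57 58 30
f 33 58 57
f 25 38 54
f 38 21 53
f 54 53 29
f 38 53 54
f 27 45 46
f 45 25 42
f 46 42 26
f 45 42 46
f 28 51 47
f 51 27 43
f 47 43 20
f 51 43 47
f 62 64 61
f 65 62 61
f 61 64 63
f 63 65 61
f 62 68 64
f 66 62 65
f 66 68 62
f 64 68 63
f 67 65 63
f 63 68 67
f 67 66 65
f 68 66 67
f 70 69 72
f 70 72 71
f 72 69 73
f 72 73 71
f 73 69 74
f 73 74 71
f 74 69 75
f 74 75 71
f 75 69 76
f 75 76 71
f 76 69 77
f 76 77 71
f 77 69 78
f 77 78 71
f 78 69 79
f 78 79 71
f 79 69 80
f 79 80 71
f 80 69 81
f 80 81 71
f 81 69 82
f 81 82 71
f 82 69 83
f 82 83 71
f 83 69 84
f 83 84 71
f 84 69 85
f 84 85 71
f 85 69 70
f 85 70 71
f 87 89 86
f 90 87 86
f 86 89 88
f 88 90 86
f 87 93 89
f 91 87 90
f 91 93 87
f 89 93 88
f 92 90 88
f 88 93 92
f 92 91 90
f 93 91 92



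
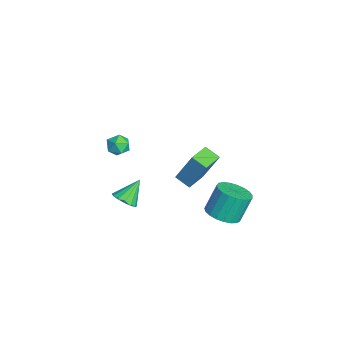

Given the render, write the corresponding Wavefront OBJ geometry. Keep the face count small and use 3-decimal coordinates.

v 0.528 1.423 1.285
v 0.961 2.245 3.202
v -0.547 2.278 1.161
v -0.115 3.101 3.077
v 1.115 2.099 0.863
v 1.547 2.922 2.779
v 0.039 2.955 0.738
v 0.472 3.777 2.655
v 3.277 3.531 0.405
v 4.226 3.834 0.491
v 3.872 4.512 2.021
v 2.923 4.209 1.935
v 4.048 4.161 0.305
v 3.693 4.838 1.835
v 3.736 4.378 0.137
v 3.382 5.056 1.666
v 3.345 4.449 0.014
v 2.991 5.127 1.544
v 2.942 4.362 -0.04
v 2.588 5.039 1.489
v 2.598 4.131 -0.018
v 2.243 4.808 1.512
v 2.37 3.796 0.078
v 2.016 4.473 1.607
v 2.3 3.415 0.23
v 1.945 4.092 1.76
v 2.398 3.055 0.412
v 2.044 3.732 1.942
v 2.649 2.777 0.594
v 2.294 3.454 2.123
v 3.008 2.629 0.742
v 2.653 3.306 2.272
v 3.414 2.638 0.833
v 3.059 3.315 2.362
v 3.796 2.801 0.849
v 3.441 3.478 2.379
v 4.089 3.09 0.789
v 3.734 3.767 2.318
v 4.241 3.456 0.662
v 3.886 4.133 2.192
v 1.848 -1.405 0.833
v 2.286 -1.765 1.339
v 1.292 -0.515 1.947
v 2.506 -1.465 1.21
v 2.549 -1.149 0.979
v 2.404 -0.902 0.709
v 2.111 -0.789 0.473
v 1.747 -0.842 0.333
v 1.41 -1.045 0.327
v 1.191 -1.344 0.457
v 1.147 -1.66 0.687
v 1.292 -1.908 0.957
v 1.585 -2.02 1.193
v 1.949 -1.968 1.333
v -3.745 -0.579 0.12
v -3.202 -1.062 0.366
v -4.618 -1.298 0.634
v -4.075 -1.781 0.88
v -4.133 -1.08 1.188
v -3.594 -0.636 0.87
v -4.226 -1.724 0.13
v -3.687 -1.28 -0.188
v -3.499 -1.77 0.373
v -3.442 -1.372 1.026
v -4.378 -0.988 -0.026
v -4.321 -0.59 0.627
f 2 4 1
f 5 2 1
f 1 4 3
f 3 5 1
f 2 8 4
f 6 2 5
f 6 8 2
f 4 8 3
f 7 5 3
f 3 8 7
f 7 6 5
f 8 6 7
f 10 9 13
f 10 13 11
f 11 13 14
f 11 14 12
f 13 9 15
f 13 15 14
f 14 15 16
f 14 16 12
f 15 9 17
f 15 17 16
f 16 17 18
f 16 18 12
f 17 9 19
f 17 19 18
f 18 19 20
f 18 20 12
f 19 9 21
f 19 21 20
f 20 21 22
f 20 22 12
f 21 9 23
f 21 23 22
f 22 23 24
f 22 24 12
f 23 9 25
f 23 25 24
f 24 25 26
f 24 26 12
f 25 9 27
f 25 27 26
f 26 27 28
f 26 28 12
f 27 9 29
f 27 29 28
f 28 29 30
f 28 30 12
f 29 9 31
f 29 31 30
f 30 31 32
f 30 32 12
f 31 9 33
f 31 33 32
f 32 33 34
f 32 34 12
f 33 9 35
f 33 35 34
f 34 35 36
f 34 36 12
f 35 9 37
f 35 37 36
f 36 37 38
f 36 38 12
f 37 9 39
f 37 39 38
f 38 39 40
f 38 40 12
f 39 9 10
f 39 10 40
f 40 10 11
f 40 11 12
f 42 41 44
f 42 44 43
f 44 41 45
f 44 45 43
f 45 41 46
f 45 46 43
f 46 41 47
f 46 47 43
f 47 41 48
f 47 48 43
f 48 41 49
f 48 49 43
f 49 41 50
f 49 50 43
f 50 41 51
f 50 51 43
f 51 41 52
f 51 52 43
f 52 41 53
f 52 53 43
f 53 41 54
f 53 54 43
f 54 41 42
f 54 42 43
f 55 66 60
f 55 60 56
f 55 56 62
f 55 62 65
f 55 65 66
f 56 60 64
f 60 66 59
f 66 65 57
f 65 62 61
f 62 56 63
f 58 64 59
f 58 59 57
f 58 57 61
f 58 61 63
f 58 63 64
f 59 64 60
f 57 59 66
f 61 57 65
f 63 61 62
f 64 63 56



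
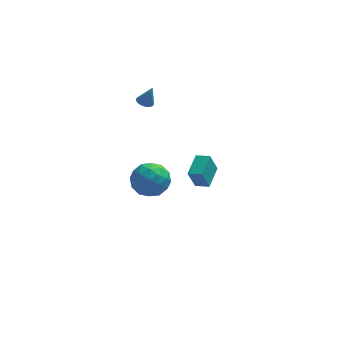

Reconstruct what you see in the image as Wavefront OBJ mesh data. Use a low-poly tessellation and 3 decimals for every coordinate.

v -2.451 -3.279 2.043
v -1.661 -2.425 2.221
v -1.039 -4.535 1.799
v -0.249 -3.681 1.977
v -0.92 -4.057 2.868
v -1.793 -3.281 3.019
v -0.907 -3.679 1.001
v -1.78 -2.903 1.152
v -0.706 -2.672 1.577
v -0.714 -2.906 2.731
v -1.986 -4.054 1.289
v -1.994 -4.288 2.443
v -2.18 -2.742 2.154
v -0.52 -4.218 1.866
v -0.915 -4.439 2.39
v -0.45 -3.937 2.495
v -2.258 -3.245 2.623
v -1.793 -2.743 2.727
v -1.358 -3.702 3.108
v -0.907 -4.217 1.293
v -0.442 -3.715 1.397
v -2.25 -3.023 1.525
v -1.785 -2.521 1.63
v -1.342 -3.258 0.912
v -1.154 -2.385 1.88
v -0.324 -3.123 1.736
v -0.711 -3.122 1.162
v -1.224 -2.666 1.251
v -1.159 -2.522 2.558
v -0.329 -3.26 2.415
v -0.724 -3.482 2.939
v -1.237 -3.025 3.027
v -0.598 -2.668 2.18
v -2.371 -3.7 1.605
v -1.541 -4.438 1.462
v -1.463 -3.935 0.993
v -1.976 -3.478 1.081
v -2.376 -3.837 2.284
v -1.546 -4.575 2.14
v -1.476 -4.294 2.769
v -1.989 -3.838 2.858
v -2.102 -4.292 1.84
v 1.522 3.383 -4.731
v 1.061 3.193 -3.402
v 2.091 4.845 -4.324
v 1.63 4.654 -2.995
v 2.33 3.006 -4.505
v 1.869 2.815 -3.176
v 2.899 4.467 -4.098
v 2.438 4.277 -2.769
v -1.39 3.038 3.344
v -0.91 2.864 3.168
v -0.95 3.042 4.536
v -0.885 3.072 3.157
v -0.936 3.276 3.176
v -1.056 3.443 3.219
v -1.227 3.549 3.282
v -1.423 3.576 3.355
v -1.614 3.522 3.425
v -1.771 3.394 3.484
v -1.87 3.212 3.521
v -1.895 3.003 3.531
v -1.844 2.799 3.513
v -1.724 2.632 3.469
v -1.553 2.526 3.406
v -1.357 2.499 3.334
v -1.166 2.553 3.263
v -1.009 2.681 3.205
f 1 38 17
f 38 12 41
f 17 41 6
f 38 41 17
f 1 17 13
f 17 6 18
f 13 18 2
f 17 18 13
f 1 13 22
f 13 2 23
f 22 23 8
f 13 23 22
f 1 22 34
f 22 8 37
f 34 37 11
f 22 37 34
f 1 34 38
f 34 11 42
f 38 42 12
f 34 42 38
f 2 18 29
f 18 6 32
f 29 32 10
f 18 32 29
f 6 41 19
f 41 12 40
f 19 40 5
f 41 40 19
f 12 42 39
f 42 11 35
f 39 35 3
f 42 35 39
f 11 37 36
f 37 8 24
f 36 24 7
f 37 24 36
f 8 23 28
f 23 2 25
f 28 25 9
f 23 25 28
f 4 30 16
f 30 10 31
f 16 31 5
f 30 31 16
f 4 16 14
f 16 5 15
f 14 15 3
f 16 15 14
f 4 14 21
f 14 3 20
f 21 20 7
f 14 20 21
f 4 21 26
f 21 7 27
f 26 27 9
f 21 27 26
f 4 26 30
f 26 9 33
f 30 33 10
f 26 33 30
f 5 31 19
f 31 10 32
f 19 32 6
f 31 32 19
f 3 15 39
f 15 5 40
f 39 40 12
f 15 40 39
f 7 20 36
f 20 3 35
f 36 35 11
f 20 35 36
f 9 27 28
f 27 7 24
f 28 24 8
f 27 24 28
f 10 33 29
f 33 9 25
f 29 25 2
f 33 25 29
f 44 46 43
f 47 44 43
f 43 46 45
f 45 47 43
f 44 50 46
f 48 44 47
f 48 50 44
f 46 50 45
f 49 47 45
f 45 50 49
f 49 48 47
f 50 48 49
f 52 51 54
f 52 54 53
f 54 51 55
f 54 55 53
f 55 51 56
f 55 56 53
f 56 51 57
f 56 57 53
f 57 51 58
f 57 58 53
f 58 51 59
f 58 59 53
f 59 51 60
f 59 60 53
f 60 51 61
f 60 61 53
f 61 51 62
f 61 62 53
f 62 51 63
f 62 63 53
f 63 51 64
f 63 64 53
f 64 51 65
f 64 65 53
f 65 51 66
f 65 66 53
f 66 51 67
f 66 67 53
f 67 51 68
f 67 68 53
f 68 51 52
f 68 52 53



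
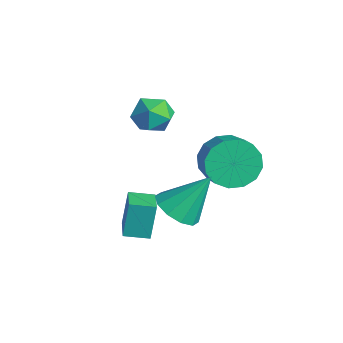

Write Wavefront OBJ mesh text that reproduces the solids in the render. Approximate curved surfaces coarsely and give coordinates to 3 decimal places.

v 1.705 -3.153 -4.392
v 1.494 -2.819 -2.997
v 2.071 -2.29 -4.544
v 1.86 -1.956 -3.149
v 2.78 -3.564 -4.131
v 2.569 -3.23 -2.736
v 3.146 -2.701 -4.283
v 2.935 -2.367 -2.888
v 3.194 -1.74 -2.995
v 3.674 -1.148 -3.528
v 3.486 -0.6 -1.465
v 3.121 -0.99 -3.54
v 2.597 -1.118 -3.344
v 2.3 -1.484 -3.015
v 2.344 -1.947 -2.678
v 2.713 -2.332 -2.462
v 3.266 -2.49 -2.45
v 3.79 -2.362 -2.646
v 4.087 -1.996 -2.975
v 4.043 -1.532 -3.312
v -0.964 0.024 -1.275
v -0.243 -0.455 -1.051
v -1.757 -1.185 -1.309
v -1.036 -1.664 -1.085
v -1.405 -1.108 -0.491
v -0.916 -0.361 -0.47
v -1.084 -1.279 -1.89
v -0.595 -0.532 -1.869
v -0.318 -1.26 -1.432
v -0.516 -1.154 -0.566
v -1.484 -0.486 -1.794
v -1.682 -0.38 -0.928
v 1.674 0.806 -2.244
v 2.126 1.458 -2.933
v 3.119 1.285 -2.444
v 2.666 0.634 -1.756
v 1.976 1.774 -2.517
v 2.969 1.601 -2.028
v 1.746 1.831 -2.028
v 2.739 1.658 -1.539
v 1.496 1.614 -1.597
v 2.489 1.441 -1.109
v 1.294 1.18 -1.34
v 2.286 1.007 -0.851
v 1.193 0.646 -1.324
v 2.186 0.473 -0.836
v 1.221 0.155 -1.556
v 2.214 -0.018 -1.067
v 1.371 -0.161 -1.972
v 2.364 -0.334 -1.483
v 1.601 -0.218 -2.461
v 2.594 -0.391 -1.972
v 1.851 -0.001 -2.891
v 2.844 -0.174 -2.403
v 2.054 0.433 -3.149
v 3.046 0.26 -2.66
v 2.154 0.967 -3.164
v 3.147 0.794 -2.676
f 2 4 1
f 5 2 1
f 1 4 3
f 3 5 1
f 2 8 4
f 6 2 5
f 6 8 2
f 4 8 3
f 7 5 3
f 3 8 7
f 7 6 5
f 8 6 7
f 10 9 12
f 10 12 11
f 12 9 13
f 12 13 11
f 13 9 14
f 13 14 11
f 14 9 15
f 14 15 11
f 15 9 16
f 15 16 11
f 16 9 17
f 16 17 11
f 17 9 18
f 17 18 11
f 18 9 19
f 18 19 11
f 19 9 20
f 19 20 11
f 20 9 10
f 20 10 11
f 21 32 26
f 21 26 22
f 21 22 28
f 21 28 31
f 21 31 32
f 22 26 30
f 26 32 25
f 32 31 23
f 31 28 27
f 28 22 29
f 24 30 25
f 24 25 23
f 24 23 27
f 24 27 29
f 24 29 30
f 25 30 26
f 23 25 32
f 27 23 31
f 29 27 28
f 30 29 22
f 34 33 37
f 34 37 35
f 35 37 38
f 35 38 36
f 37 33 39
f 37 39 38
f 38 39 40
f 38 40 36
f 39 33 41
f 39 41 40
f 40 41 42
f 40 42 36
f 41 33 43
f 41 43 42
f 42 43 44
f 42 44 36
f 43 33 45
f 43 45 44
f 44 45 46
f 44 46 36
f 45 33 47
f 45 47 46
f 46 47 48
f 46 48 36
f 47 33 49
f 47 49 48
f 48 49 50
f 48 50 36
f 49 33 51
f 49 51 50
f 50 51 52
f 50 52 36
f 51 33 53
f 51 53 52
f 52 53 54
f 52 54 36
f 53 33 55
f 53 55 54
f 54 55 56
f 54 56 36
f 55 33 57
f 55 57 56
f 56 57 58
f 56 58 36
f 57 33 34
f 57 34 58
f 58 34 35
f 58 35 36



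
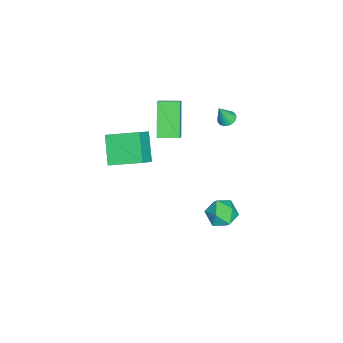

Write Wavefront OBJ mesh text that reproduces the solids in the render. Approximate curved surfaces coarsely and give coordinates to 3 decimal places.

v 0.623 3.471 -2.587
v 1.206 3.993 -3.137
v 1.514 2.227 -2.823
v 2.097 2.749 -3.373
v 2.057 2.91 -2.43
v 1.506 3.679 -2.285
v 1.214 2.541 -3.675
v 0.663 3.31 -3.53
v 1.572 3.419 -3.809
v 2.093 3.646 -3.04
v 0.627 2.574 -2.92
v 1.148 2.801 -2.151
v 0.102 -0.43 1.773
v -1.386 -0.685 3.332
v -0.039 0.73 1.827
v -1.527 0.475 3.386
v 0.827 -0.375 2.474
v -0.661 -0.63 4.033
v 0.686 0.785 2.528
v -0.802 0.53 4.087
v 2.861 -1.995 2.06
v 1.622 -2.377 3.251
v 2.814 -0.259 2.568
v 1.575 -0.64 3.759
v 3.905 -2.26 3.061
v 2.666 -2.641 4.252
v 3.858 -0.523 3.569
v 2.619 -0.905 4.76
v -1.087 2.924 2.751
v -0.618 2.782 2.578
v -0.793 2.536 3.869
v -0.583 2.986 2.639
v -0.636 3.179 2.72
v -0.766 3.329 2.806
v -0.952 3.408 2.883
v -1.162 3.404 2.936
v -1.358 3.316 2.958
v -1.508 3.161 2.944
v -1.585 2.964 2.896
v -1.576 2.761 2.823
v -1.483 2.586 2.738
v -1.321 2.469 2.655
v -1.119 2.431 2.588
v -0.911 2.478 2.55
v -0.734 2.602 2.546
f 1 12 6
f 1 6 2
f 1 2 8
f 1 8 11
f 1 11 12
f 2 6 10
f 6 12 5
f 12 11 3
f 11 8 7
f 8 2 9
f 4 10 5
f 4 5 3
f 4 3 7
f 4 7 9
f 4 9 10
f 5 10 6
f 3 5 12
f 7 3 11
f 9 7 8
f 10 9 2
f 14 16 13
f 17 14 13
f 13 16 15
f 15 17 13
f 14 20 16
f 18 14 17
f 18 20 14
f 16 20 15
f 19 17 15
f 15 20 19
f 19 18 17
f 20 18 19
f 22 24 21
f 25 22 21
f 21 24 23
f 23 25 21
f 22 28 24
f 26 22 25
f 26 28 22
f 24 28 23
f 27 25 23
f 23 28 27
f 27 26 25
f 28 26 27
f 30 29 32
f 30 32 31
f 32 29 33
f 32 33 31
f 33 29 34
f 33 34 31
f 34 29 35
f 34 35 31
f 35 29 36
f 35 36 31
f 36 29 37
f 36 37 31
f 37 29 38
f 37 38 31
f 38 29 39
f 38 39 31
f 39 29 40
f 39 40 31
f 40 29 41
f 40 41 31
f 41 29 42
f 41 42 31
f 42 29 43
f 42 43 31
f 43 29 44
f 43 44 31
f 44 29 45
f 44 45 31
f 45 29 30
f 45 30 31



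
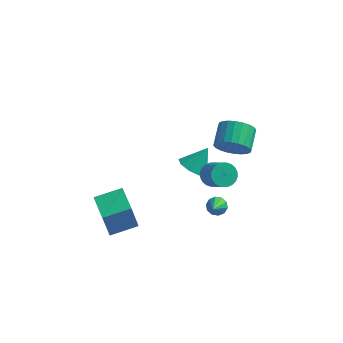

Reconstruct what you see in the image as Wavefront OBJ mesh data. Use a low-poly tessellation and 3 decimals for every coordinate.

v 0.671 -0.15 1.679
v 1.394 0.053 1.165
v 1.289 0.59 2.841
v 0.962 0.499 1.111
v 0.395 0.641 1.323
v -0.044 0.413 1.701
v -0.148 -0.078 2.069
v 0.131 -0.603 2.254
v 0.663 -0.916 2.17
v 1.198 -0.87 1.856
v 1.487 -0.487 1.459
v 2.7 -2.824 1.652
v 3.168 -3.017 1.392
v 2.88 -4.296 3.068
v 3.267 -2.777 1.629
v 3.149 -2.554 1.876
v 2.86 -2.435 2.037
v 2.509 -2.464 2.051
v 2.231 -2.631 1.913
v 2.132 -2.871 1.675
v 2.25 -3.094 1.429
v 2.54 -3.213 1.268
v 2.891 -3.184 1.254
v 2.038 2.977 0.553
v 2.446 2.619 1.464
v 2.37 3.946 2.018
v 1.962 4.303 1.107
v 2.788 2.725 1.258
v 2.712 4.052 1.812
v 3.017 2.869 0.945
v 2.941 4.196 1.499
v 3.097 3.029 0.572
v 3.021 4.356 1.126
v 3.015 3.182 0.196
v 2.939 4.508 0.751
v 2.785 3.303 -0.125
v 2.709 4.63 0.429
v 2.441 3.374 -0.344
v 2.365 4.701 0.211
v 2.035 3.385 -0.425
v 1.959 4.712 0.129
v 1.63 3.334 -0.358
v 1.554 4.661 0.196
v 1.288 3.228 -0.152
v 1.212 4.555 0.402
v 1.059 3.084 0.161
v 0.983 4.411 0.715
v 0.979 2.924 0.534
v 0.903 4.251 1.088
v 1.061 2.772 0.909
v 0.985 4.098 1.464
v 1.291 2.65 1.231
v 1.215 3.977 1.785
v 1.635 2.579 1.449
v 1.559 3.906 2.004
v 2.041 2.568 1.531
v 1.965 3.895 2.085
v -2.991 -3.463 -2.232
v -3.288 -3.69 -0.42
v -3.944 -2.03 -2.208
v -4.241 -2.258 -0.397
v -1.659 -2.582 -1.903
v -1.956 -2.81 -0.092
v -2.612 -1.15 -1.88
v -2.909 -1.377 -0.068
v 2.052 -1.203 2.548
v 2.659 -1.175 2.127
v 3.476 -1.989 3.25
v 2.868 -2.017 3.672
v 2.687 -0.933 2.282
v 3.504 -1.747 3.405
v 2.618 -0.732 2.478
v 3.435 -1.546 3.601
v 2.463 -0.603 2.684
v 3.28 -1.417 3.807
v 2.245 -0.565 2.87
v 3.062 -1.379 3.993
v 1.998 -0.624 3.007
v 2.815 -1.439 4.13
v 1.759 -0.772 3.074
v 2.576 -1.586 4.197
v 1.564 -0.985 3.061
v 2.381 -1.799 4.184
v 1.444 -1.231 2.97
v 2.261 -2.045 4.093
v 1.416 -1.473 2.815
v 2.233 -2.287 3.938
v 1.485 -1.674 2.619
v 2.302 -2.488 3.742
v 1.64 -1.803 2.413
v 2.457 -2.617 3.536
v 1.858 -1.841 2.227
v 2.675 -2.655 3.35
v 2.105 -1.781 2.09
v 2.922 -2.596 3.213
v 2.344 -1.634 2.023
v 3.161 -2.448 3.146
v 2.539 -1.421 2.036
v 3.356 -2.235 3.159
f 2 1 4
f 2 4 3
f 4 1 5
f 4 5 3
f 5 1 6
f 5 6 3
f 6 1 7
f 6 7 3
f 7 1 8
f 7 8 3
f 8 1 9
f 8 9 3
f 9 1 10
f 9 10 3
f 10 1 11
f 10 11 3
f 11 1 2
f 11 2 3
f 13 12 15
f 13 15 14
f 15 12 16
f 15 16 14
f 16 12 17
f 16 17 14
f 17 12 18
f 17 18 14
f 18 12 19
f 18 19 14
f 19 12 20
f 19 20 14
f 20 12 21
f 20 21 14
f 21 12 22
f 21 22 14
f 22 12 23
f 22 23 14
f 23 12 13
f 23 13 14
f 25 24 28
f 25 28 26
f 26 28 29
f 26 29 27
f 28 24 30
f 28 30 29
f 29 30 31
f 29 31 27
f 30 24 32
f 30 32 31
f 31 32 33
f 31 33 27
f 32 24 34
f 32 34 33
f 33 34 35
f 33 35 27
f 34 24 36
f 34 36 35
f 35 36 37
f 35 37 27
f 36 24 38
f 36 38 37
f 37 38 39
f 37 39 27
f 38 24 40
f 38 40 39
f 39 40 41
f 39 41 27
f 40 24 42
f 40 42 41
f 41 42 43
f 41 43 27
f 42 24 44
f 42 44 43
f 43 44 45
f 43 45 27
f 44 24 46
f 44 46 45
f 45 46 47
f 45 47 27
f 46 24 48
f 46 48 47
f 47 48 49
f 47 49 27
f 48 24 50
f 48 50 49
f 49 50 51
f 49 51 27
f 50 24 52
f 50 52 51
f 51 52 53
f 51 53 27
f 52 24 54
f 52 54 53
f 53 54 55
f 53 55 27
f 54 24 56
f 54 56 55
f 55 56 57
f 55 57 27
f 56 24 25
f 56 25 57
f 57 25 26
f 57 26 27
f 59 61 58
f 62 59 58
f 58 61 60
f 60 62 58
f 59 65 61
f 63 59 62
f 63 65 59
f 61 65 60
f 64 62 60
f 60 65 64
f 64 63 62
f 65 63 64
f 67 66 70
f 67 70 68
f 68 70 71
f 68 71 69
f 70 66 72
f 70 72 71
f 71 72 73
f 71 73 69
f 72 66 74
f 72 74 73
f 73 74 75
f 73 75 69
f 74 66 76
f 74 76 75
f 75 76 77
f 75 77 69
f 76 66 78
f 76 78 77
f 77 78 79
f 77 79 69
f 78 66 80
f 78 80 79
f 79 80 81
f 79 81 69
f 80 66 82
f 80 82 81
f 81 82 83
f 81 83 69
f 82 66 84
f 82 84 83
f 83 84 85
f 83 85 69
f 84 66 86
f 84 86 85
f 85 86 87
f 85 87 69
f 86 66 88
f 86 88 87
f 87 88 89
f 87 89 69
f 88 66 90
f 88 90 89
f 89 90 91
f 89 91 69
f 90 66 92
f 90 92 91
f 91 92 93
f 91 93 69
f 92 66 94
f 92 94 93
f 93 94 95
f 93 95 69
f 94 66 96
f 94 96 95
f 95 96 97
f 95 97 69
f 96 66 98
f 96 98 97
f 97 98 99
f 97 99 69
f 98 66 67
f 98 67 99
f 99 67 68
f 99 68 69



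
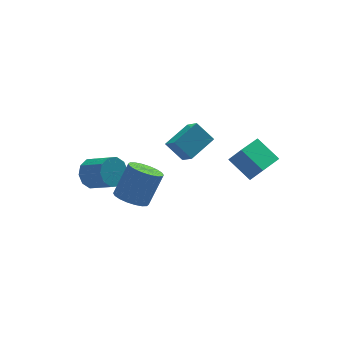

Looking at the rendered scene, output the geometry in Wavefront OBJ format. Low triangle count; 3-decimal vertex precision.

v 1.933 -3.016 1.802
v 2.417 -3.564 2.865
v 3.28 -2.091 1.665
v 3.764 -2.639 2.728
v 2.676 -4.241 0.832
v 3.16 -4.789 1.895
v 4.023 -3.316 0.695
v 4.507 -3.864 1.758
v -3.769 -3.518 0.646
v -3.018 -3.128 0.113
v -2 -2.672 1.881
v -2.751 -3.062 2.414
v -3.286 -2.778 0.177
v -2.268 -2.323 1.945
v -3.649 -2.575 0.334
v -2.632 -2.12 2.102
v -4.037 -2.559 0.553
v -3.019 -2.103 2.321
v -4.371 -2.732 0.79
v -3.353 -2.277 2.558
v -4.586 -3.061 0.999
v -3.568 -2.606 2.767
v -4.639 -3.481 1.138
v -3.621 -3.025 2.905
v -4.52 -3.908 1.179
v -3.502 -3.452 2.947
v -4.252 -4.257 1.115
v -3.234 -3.802 2.883
v -3.888 -4.46 0.958
v -2.871 -4.005 2.726
v -3.501 -4.477 0.739
v -2.483 -4.021 2.507
v -3.167 -4.303 0.502
v -2.149 -3.848 2.27
v -2.952 -3.974 0.293
v -1.934 -3.519 2.061
v -2.899 -3.555 0.155
v -1.881 -3.099 1.922
v -0.547 -0.049 1.569
v -0.389 -1.027 2.379
v 1.041 0.708 2.173
v 1.199 -0.27 2.983
v 0.181 -0.77 0.557
v 0.339 -1.748 1.367
v 1.769 -0.013 1.161
v 1.927 -0.991 1.971
v -3.686 3.185 -2.535
v -2.782 3.487 -2.927
v -1.95 2.176 -2.016
v -2.854 1.875 -1.625
v -2.877 3.804 -2.383
v -2.045 2.494 -1.473
v -3.281 3.886 -1.898
v -2.449 2.575 -0.987
v -3.839 3.699 -1.656
v -3.007 2.388 -0.745
v -4.339 3.317 -1.75
v -3.507 2.006 -0.839
v -4.59 2.884 -2.144
v -3.758 1.573 -1.233
v -4.495 2.566 -2.687
v -3.663 1.256 -1.777
v -4.091 2.485 -3.173
v -3.259 1.174 -2.262
v -3.533 2.672 -3.415
v -2.701 1.361 -2.504
v -3.033 3.054 -3.321
v -2.201 1.743 -2.41
f 2 4 1
f 5 2 1
f 1 4 3
f 3 5 1
f 2 8 4
f 6 2 5
f 6 8 2
f 4 8 3
f 7 5 3
f 3 8 7
f 7 6 5
f 8 6 7
f 10 9 13
f 10 13 11
f 11 13 14
f 11 14 12
f 13 9 15
f 13 15 14
f 14 15 16
f 14 16 12
f 15 9 17
f 15 17 16
f 16 17 18
f 16 18 12
f 17 9 19
f 17 19 18
f 18 19 20
f 18 20 12
f 19 9 21
f 19 21 20
f 20 21 22
f 20 22 12
f 21 9 23
f 21 23 22
f 22 23 24
f 22 24 12
f 23 9 25
f 23 25 24
f 24 25 26
f 24 26 12
f 25 9 27
f 25 27 26
f 26 27 28
f 26 28 12
f 27 9 29
f 27 29 28
f 28 29 30
f 28 30 12
f 29 9 31
f 29 31 30
f 30 31 32
f 30 32 12
f 31 9 33
f 31 33 32
f 32 33 34
f 32 34 12
f 33 9 35
f 33 35 34
f 34 35 36
f 34 36 12
f 35 9 37
f 35 37 36
f 36 37 38
f 36 38 12
f 37 9 10
f 37 10 38
f 38 10 11
f 38 11 12
f 40 42 39
f 43 40 39
f 39 42 41
f 41 43 39
f 40 46 42
f 44 40 43
f 44 46 40
f 42 46 41
f 45 43 41
f 41 46 45
f 45 44 43
f 46 44 45
f 48 47 51
f 48 51 49
f 49 51 52
f 49 52 50
f 51 47 53
f 51 53 52
f 52 53 54
f 52 54 50
f 53 47 55
f 53 55 54
f 54 55 56
f 54 56 50
f 55 47 57
f 55 57 56
f 56 57 58
f 56 58 50
f 57 47 59
f 57 59 58
f 58 59 60
f 58 60 50
f 59 47 61
f 59 61 60
f 60 61 62
f 60 62 50
f 61 47 63
f 61 63 62
f 62 63 64
f 62 64 50
f 63 47 65
f 63 65 64
f 64 65 66
f 64 66 50
f 65 47 67
f 65 67 66
f 66 67 68
f 66 68 50
f 67 47 48
f 67 48 68
f 68 48 49
f 68 49 50



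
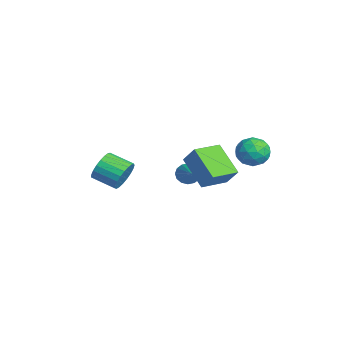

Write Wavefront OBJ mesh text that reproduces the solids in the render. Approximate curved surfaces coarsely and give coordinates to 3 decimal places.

v -2.301 -1.875 -1.68
v -1.749 -1.995 -1.031
v -2.508 -2.986 -0.571
v -3.059 -2.865 -1.22
v -1.977 -1.756 -0.892
v -2.735 -2.747 -0.432
v -2.26 -1.538 -0.89
v -3.019 -2.529 -0.429
v -2.551 -1.378 -1.024
v -3.309 -2.369 -0.563
v -2.798 -1.304 -1.271
v -3.556 -2.295 -0.811
v -2.959 -1.329 -1.59
v -3.717 -2.319 -1.129
v -3.007 -1.447 -1.923
v -3.765 -2.438 -1.463
v -2.932 -1.64 -2.215
v -3.69 -2.631 -1.755
v -2.748 -1.873 -2.415
v -3.507 -2.864 -1.954
v -2.487 -2.107 -2.487
v -3.246 -3.098 -2.027
v -2.194 -2.3 -2.42
v -2.952 -3.291 -1.959
v -1.919 -2.42 -2.225
v -2.677 -3.411 -1.764
v -1.71 -2.445 -1.936
v -2.469 -3.436 -1.475
v -1.604 -2.372 -1.602
v -2.362 -3.363 -1.142
v -1.617 -2.213 -1.282
v -2.376 -3.204 -0.822
v -0.026 4.365 0.403
v 0.45 4.272 1.141
v 0.11 2.968 0.139
v 0.586 2.875 0.877
v -0.276 3.06 0.928
v -0.36 3.924 1.091
v 0.92 3.316 0.189
v 0.836 4.18 0.352
v 1.035 3.624 1.009
v 0.295 3.466 1.466
v 0.265 3.774 -0.186
v -0.475 3.616 0.271
v 0.2 4.442 0.795
v 0.36 2.798 0.485
v -0.147 2.907 0.515
v 0.133 2.853 0.949
v -0.276 4.237 0.765
v 0.003 4.182 1.199
v -0.423 3.47 1.074
v 0.557 3.058 0.081
v 0.836 3.003 0.515
v 0.427 4.387 0.331
v 0.707 4.333 0.765
v 0.983 3.77 0.206
v 0.823 4.006 1.152
v 0.903 3.184 0.997
v 1.1 3.444 0.592
v 1.05 3.951 0.688
v 0.389 3.913 1.42
v 0.469 3.091 1.265
v -0.038 3.2 1.294
v -0.088 3.708 1.39
v 0.732 3.532 1.342
v 0.091 4.149 0.015
v 0.171 3.327 -0.14
v 0.648 3.532 -0.11
v 0.598 4.04 -0.014
v -0.343 4.056 0.283
v -0.263 3.234 0.128
v -0.49 3.289 0.592
v -0.54 3.796 0.688
v -0.172 3.708 -0.062
v -4.559 1.722 -3.155
v -4.24 1.963 -3.654
v -2.841 1.458 -2.185
v -4.308 2.224 -3.462
v -4.444 2.351 -3.187
v -4.61 2.309 -2.904
v -4.763 2.11 -2.688
v -4.861 1.807 -2.596
v -4.878 1.481 -2.655
v -4.81 1.22 -2.847
v -4.674 1.094 -3.122
v -4.508 1.136 -3.405
v -4.355 1.335 -3.621
v -4.257 1.638 -3.713
v -1.394 0.726 -0.398
v -0.799 1.114 0.532
v -2.028 2.097 -0.565
v -1.433 2.486 0.364
v 0.053 1.254 -1.544
v 0.648 1.643 -0.615
v -0.581 2.626 -1.712
v 0.014 3.014 -0.782
f 2 1 5
f 2 5 3
f 3 5 6
f 3 6 4
f 5 1 7
f 5 7 6
f 6 7 8
f 6 8 4
f 7 1 9
f 7 9 8
f 8 9 10
f 8 10 4
f 9 1 11
f 9 11 10
f 10 11 12
f 10 12 4
f 11 1 13
f 11 13 12
f 12 13 14
f 12 14 4
f 13 1 15
f 13 15 14
f 14 15 16
f 14 16 4
f 15 1 17
f 15 17 16
f 16 17 18
f 16 18 4
f 17 1 19
f 17 19 18
f 18 19 20
f 18 20 4
f 19 1 21
f 19 21 20
f 20 21 22
f 20 22 4
f 21 1 23
f 21 23 22
f 22 23 24
f 22 24 4
f 23 1 25
f 23 25 24
f 24 25 26
f 24 26 4
f 25 1 27
f 25 27 26
f 26 27 28
f 26 28 4
f 27 1 29
f 27 29 28
f 28 29 30
f 28 30 4
f 29 1 31
f 29 31 30
f 30 31 32
f 30 32 4
f 31 1 2
f 31 2 32
f 32 2 3
f 32 3 4
f 33 70 49
f 70 44 73
f 49 73 38
f 70 73 49
f 33 49 45
f 49 38 50
f 45 50 34
f 49 50 45
f 33 45 54
f 45 34 55
f 54 55 40
f 45 55 54
f 33 54 66
f 54 40 69
f 66 69 43
f 54 69 66
f 33 66 70
f 66 43 74
f 70 74 44
f 66 74 70
f 34 50 61
f 50 38 64
f 61 64 42
f 50 64 61
f 38 73 51
f 73 44 72
f 51 72 37
f 73 72 51
f 44 74 71
f 74 43 67
f 71 67 35
f 74 67 71
f 43 69 68
f 69 40 56
f 68 56 39
f 69 56 68
f 40 55 60
f 55 34 57
f 60 57 41
f 55 57 60
f 36 62 48
f 62 42 63
f 48 63 37
f 62 63 48
f 36 48 46
f 48 37 47
f 46 47 35
f 48 47 46
f 36 46 53
f 46 35 52
f 53 52 39
f 46 52 53
f 36 53 58
f 53 39 59
f 58 59 41
f 53 59 58
f 36 58 62
f 58 41 65
f 62 65 42
f 58 65 62
f 37 63 51
f 63 42 64
f 51 64 38
f 63 64 51
f 35 47 71
f 47 37 72
f 71 72 44
f 47 72 71
f 39 52 68
f 52 35 67
f 68 67 43
f 52 67 68
f 41 59 60
f 59 39 56
f 60 56 40
f 59 56 60
f 42 65 61
f 65 41 57
f 61 57 34
f 65 57 61
f 76 75 78
f 76 78 77
f 78 75 79
f 78 79 77
f 79 75 80
f 79 80 77
f 80 75 81
f 80 81 77
f 81 75 82
f 81 82 77
f 82 75 83
f 82 83 77
f 83 75 84
f 83 84 77
f 84 75 85
f 84 85 77
f 85 75 86
f 85 86 77
f 86 75 87
f 86 87 77
f 87 75 88
f 87 88 77
f 88 75 76
f 88 76 77
f 90 92 89
f 93 90 89
f 89 92 91
f 91 93 89
f 90 96 92
f 94 90 93
f 94 96 90
f 92 96 91
f 95 93 91
f 91 96 95
f 95 94 93
f 96 94 95



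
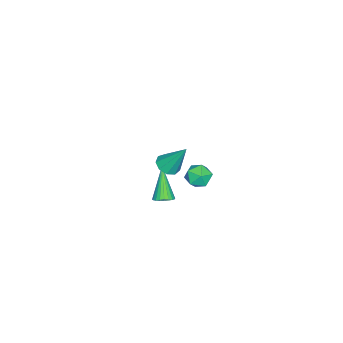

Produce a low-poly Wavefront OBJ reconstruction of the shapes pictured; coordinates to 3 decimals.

v 0.524 -0.998 3
v 0.801 -0.57 2.723
v 0.576 -0.162 4.34
v 0.409 -0.514 2.702
v 0.071 -0.684 2.822
v -0.055 -1.001 3.024
v 0.09 -1.317 3.216
v 0.439 -1.483 3.306
v 0.827 -1.423 3.254
v 1.074 -1.164 3.082
v 1.064 -0.827 2.873
v -2.583 -2.556 -2.566
v -2.151 -2.737 -2.365
v -3.457 -3.004 -1.094
v -2.146 -2.547 -2.304
v -2.207 -2.359 -2.283
v -2.326 -2.201 -2.306
v -2.484 -2.097 -2.368
v -2.657 -2.063 -2.46
v -2.819 -2.103 -2.568
v -2.945 -2.213 -2.676
v -3.015 -2.375 -2.768
v -3.021 -2.564 -2.828
v -2.959 -2.753 -2.849
v -2.84 -2.911 -2.827
v -2.683 -3.015 -2.765
v -2.51 -3.049 -2.673
v -2.348 -3.008 -2.564
v -2.222 -2.898 -2.456
v -4.572 -1.325 -1.537
v -4.081 -0.83 -1.432
v -3.759 -2.07 -1.828
v -3.268 -1.575 -1.723
v -3.623 -1.842 -1.175
v -4.125 -1.382 -0.996
v -3.715 -1.518 -2.264
v -4.217 -1.058 -2.085
v -3.552 -0.95 -1.881
v -3.494 -1.15 -1.208
v -4.346 -1.75 -2.052
v -4.288 -1.95 -1.379
f 2 1 4
f 2 4 3
f 4 1 5
f 4 5 3
f 5 1 6
f 5 6 3
f 6 1 7
f 6 7 3
f 7 1 8
f 7 8 3
f 8 1 9
f 8 9 3
f 9 1 10
f 9 10 3
f 10 1 11
f 10 11 3
f 11 1 2
f 11 2 3
f 13 12 15
f 13 15 14
f 15 12 16
f 15 16 14
f 16 12 17
f 16 17 14
f 17 12 18
f 17 18 14
f 18 12 19
f 18 19 14
f 19 12 20
f 19 20 14
f 20 12 21
f 20 21 14
f 21 12 22
f 21 22 14
f 22 12 23
f 22 23 14
f 23 12 24
f 23 24 14
f 24 12 25
f 24 25 14
f 25 12 26
f 25 26 14
f 26 12 27
f 26 27 14
f 27 12 28
f 27 28 14
f 28 12 29
f 28 29 14
f 29 12 13
f 29 13 14
f 30 41 35
f 30 35 31
f 30 31 37
f 30 37 40
f 30 40 41
f 31 35 39
f 35 41 34
f 41 40 32
f 40 37 36
f 37 31 38
f 33 39 34
f 33 34 32
f 33 32 36
f 33 36 38
f 33 38 39
f 34 39 35
f 32 34 41
f 36 32 40
f 38 36 37
f 39 38 31



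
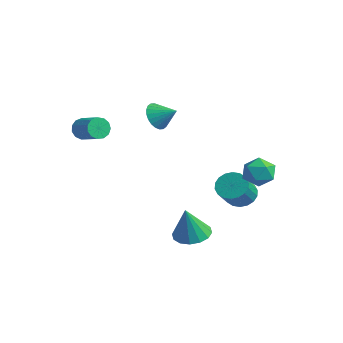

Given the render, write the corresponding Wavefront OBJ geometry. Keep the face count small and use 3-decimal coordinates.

v 3.027 -0.432 -4.072
v 3.834 -1.083 -4.338
v 3.233 -0.988 -2.088
v 4.073 -0.595 -4.226
v 4.032 -0.065 -4.073
v 3.721 0.368 -3.92
v 3.225 0.585 -3.807
v 2.675 0.531 -3.766
v 2.22 0.218 -3.806
v 1.981 -0.269 -3.918
v 2.022 -0.8 -4.07
v 2.333 -1.232 -4.224
v 2.829 -1.45 -4.336
v 3.379 -1.395 -4.378
v 1.013 4.009 -3.168
v 1.895 4.253 -3.46
v 2.608 3.155 -2.224
v 1.727 2.911 -1.932
v 1.812 4.541 -3.156
v 2.525 3.444 -1.92
v 1.571 4.724 -2.854
v 2.284 3.627 -1.618
v 1.22 4.766 -2.615
v 1.933 3.668 -1.379
v 0.828 4.657 -2.485
v 1.541 3.56 -1.249
v 0.472 4.42 -2.49
v 1.185 3.323 -1.254
v 0.224 4.102 -2.63
v 0.937 3.004 -1.394
v 0.132 3.765 -2.876
v 0.845 2.667 -1.64
v 0.215 3.476 -3.18
v 0.928 2.379 -1.944
v 0.456 3.293 -3.482
v 1.169 2.196 -2.246
v 0.807 3.252 -3.721
v 1.52 2.154 -2.485
v 1.199 3.36 -3.851
v 1.912 2.263 -2.615
v 1.555 3.597 -3.846
v 2.268 2.5 -2.61
v 1.803 3.916 -3.706
v 2.516 2.818 -2.47
v -3.007 1.121 1.928
v -2.414 0.914 1.201
v -1.993 1.759 2.572
v -2.552 1.244 1.091
v -2.759 1.556 1.108
v -3.004 1.801 1.25
v -3.249 1.943 1.495
v -3.457 1.96 1.806
v -3.597 1.849 2.135
v -3.647 1.628 2.433
v -3.599 1.329 2.654
v -3.462 0.998 2.764
v -3.255 0.687 2.747
v -3.01 0.441 2.605
v -2.765 0.299 2.36
v -2.556 0.282 2.049
v -2.417 0.393 1.72
v -2.367 0.615 1.422
v -4.596 -2.632 1.252
v -4.316 -2.916 0.616
v -2.843 -2.752 1.193
v -3.124 -2.468 1.828
v -4.34 -2.498 0.56
v -2.868 -2.333 1.136
v -4.446 -2.122 0.722
v -2.973 -1.958 1.299
v -4.599 -1.909 1.053
v -3.127 -1.745 1.63
v -4.752 -1.925 1.447
v -3.279 -1.761 2.024
v -4.855 -2.166 1.779
v -3.382 -2.001 2.356
v -4.876 -2.554 1.943
v -3.403 -2.39 2.52
v -4.808 -2.968 1.888
v -3.336 -2.804 2.465
v -4.673 -3.275 1.631
v -3.201 -3.11 2.208
v -4.514 -3.378 1.253
v -3.041 -3.213 1.83
v -4.38 -3.244 0.875
v -2.908 -3.08 1.452
v 2.59 4.259 -0.278
v 3.288 4.365 -1.029
v 3.292 2.815 0.169
v 3.99 2.921 -0.582
v 4.011 3.551 0.233
v 3.577 4.444 -0.043
v 3.003 2.736 -0.817
v 2.569 3.629 -1.093
v 3.543 3.424 -1.362
v 4.165 3.928 -0.713
v 2.415 3.252 -0.147
v 3.037 3.756 0.502
f 2 1 4
f 2 4 3
f 4 1 5
f 4 5 3
f 5 1 6
f 5 6 3
f 6 1 7
f 6 7 3
f 7 1 8
f 7 8 3
f 8 1 9
f 8 9 3
f 9 1 10
f 9 10 3
f 10 1 11
f 10 11 3
f 11 1 12
f 11 12 3
f 12 1 13
f 12 13 3
f 13 1 14
f 13 14 3
f 14 1 2
f 14 2 3
f 16 15 19
f 16 19 17
f 17 19 20
f 17 20 18
f 19 15 21
f 19 21 20
f 20 21 22
f 20 22 18
f 21 15 23
f 21 23 22
f 22 23 24
f 22 24 18
f 23 15 25
f 23 25 24
f 24 25 26
f 24 26 18
f 25 15 27
f 25 27 26
f 26 27 28
f 26 28 18
f 27 15 29
f 27 29 28
f 28 29 30
f 28 30 18
f 29 15 31
f 29 31 30
f 30 31 32
f 30 32 18
f 31 15 33
f 31 33 32
f 32 33 34
f 32 34 18
f 33 15 35
f 33 35 34
f 34 35 36
f 34 36 18
f 35 15 37
f 35 37 36
f 36 37 38
f 36 38 18
f 37 15 39
f 37 39 38
f 38 39 40
f 38 40 18
f 39 15 41
f 39 41 40
f 40 41 42
f 40 42 18
f 41 15 43
f 41 43 42
f 42 43 44
f 42 44 18
f 43 15 16
f 43 16 44
f 44 16 17
f 44 17 18
f 46 45 48
f 46 48 47
f 48 45 49
f 48 49 47
f 49 45 50
f 49 50 47
f 50 45 51
f 50 51 47
f 51 45 52
f 51 52 47
f 52 45 53
f 52 53 47
f 53 45 54
f 53 54 47
f 54 45 55
f 54 55 47
f 55 45 56
f 55 56 47
f 56 45 57
f 56 57 47
f 57 45 58
f 57 58 47
f 58 45 59
f 58 59 47
f 59 45 60
f 59 60 47
f 60 45 61
f 60 61 47
f 61 45 62
f 61 62 47
f 62 45 46
f 62 46 47
f 64 63 67
f 64 67 65
f 65 67 68
f 65 68 66
f 67 63 69
f 67 69 68
f 68 69 70
f 68 70 66
f 69 63 71
f 69 71 70
f 70 71 72
f 70 72 66
f 71 63 73
f 71 73 72
f 72 73 74
f 72 74 66
f 73 63 75
f 73 75 74
f 74 75 76
f 74 76 66
f 75 63 77
f 75 77 76
f 76 77 78
f 76 78 66
f 77 63 79
f 77 79 78
f 78 79 80
f 78 80 66
f 79 63 81
f 79 81 80
f 80 81 82
f 80 82 66
f 81 63 83
f 81 83 82
f 82 83 84
f 82 84 66
f 83 63 85
f 83 85 84
f 84 85 86
f 84 86 66
f 85 63 64
f 85 64 86
f 86 64 65
f 86 65 66
f 87 98 92
f 87 92 88
f 87 88 94
f 87 94 97
f 87 97 98
f 88 92 96
f 92 98 91
f 98 97 89
f 97 94 93
f 94 88 95
f 90 96 91
f 90 91 89
f 90 89 93
f 90 93 95
f 90 95 96
f 91 96 92
f 89 91 98
f 93 89 97
f 95 93 94
f 96 95 88

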